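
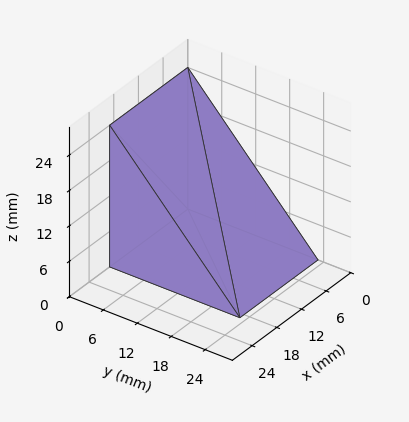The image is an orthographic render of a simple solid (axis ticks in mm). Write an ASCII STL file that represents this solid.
Reading the render: the shape is a wedge (ramp): 19 × 23 mm base, rising to 24 mm along the y=0 edge and sloping linearly to z=0 at y=23 (dimensions read to the nearest mm from the axis ticks). For the STL, each face is triangulated and given an outward normal.

solid part
  facet normal 0.0000 0.0000 -1.0000
    outer loop
      vertex 19.0 23.0 0.0
      vertex 19.0 0.0 0.0
      vertex 0.0 0.0 0.0
    endloop
  endfacet
  facet normal 0.0000 0.0000 -1.0000
    outer loop
      vertex 0.0 23.0 0.0
      vertex 19.0 23.0 0.0
      vertex 0.0 0.0 0.0
    endloop
  endfacet
  facet normal 0.0000 -1.0000 0.0000
    outer loop
      vertex 0.0 0.0 0.0
      vertex 19.0 0.0 0.0
      vertex 19.0 0.0 24.0
    endloop
  endfacet
  facet normal 0.0000 -1.0000 0.0000
    outer loop
      vertex 0.0 0.0 0.0
      vertex 19.0 0.0 24.0
      vertex 0.0 0.0 24.0
    endloop
  endfacet
  facet normal 0.0000 0.7220 0.6919
    outer loop
      vertex 0.0 0.0 24.0
      vertex 19.0 0.0 24.0
      vertex 19.0 23.0 0.0
    endloop
  endfacet
  facet normal 0.0000 0.7220 0.6919
    outer loop
      vertex 0.0 0.0 24.0
      vertex 19.0 23.0 0.0
      vertex 0.0 23.0 0.0
    endloop
  endfacet
  facet normal -1.0000 0.0000 0.0000
    outer loop
      vertex 0.0 0.0 24.0
      vertex 0.0 23.0 0.0
      vertex 0.0 0.0 0.0
    endloop
  endfacet
  facet normal 1.0000 0.0000 0.0000
    outer loop
      vertex 19.0 0.0 0.0
      vertex 19.0 23.0 0.0
      vertex 19.0 0.0 24.0
    endloop
  endfacet
endsolid part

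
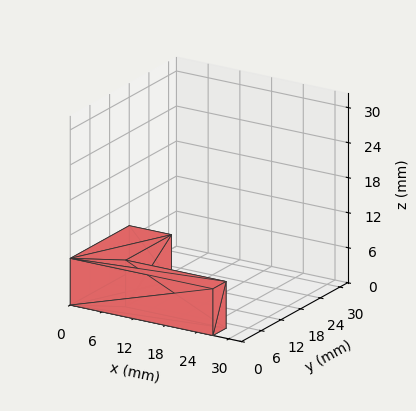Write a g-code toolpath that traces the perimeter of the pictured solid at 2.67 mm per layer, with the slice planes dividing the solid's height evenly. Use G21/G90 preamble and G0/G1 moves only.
Reading the render: the shape is an L-shaped prism: outer 27 × 18 mm, arm thicknesses ≈ 4 mm (horizontal) and 8 mm (vertical), extruded 8 mm in z (dimensions read to the nearest mm from the axis ticks). For the g-code, the solid's height is divided into equal slices at the stated Δz and each level perimeter traced with G1 moves after a G0 lift.

; perimeter-only toolpath
G21 ; units = mm
G90 ; absolute positioning
G28 ; home
; layer 1
G0 Z2.67
G0 X0.00 Y0.00
G1 X27.00 Y0.00
G1 X27.00 Y4.00
G1 X8.00 Y4.00
G1 X8.00 Y18.00
G1 X0.00 Y18.00
G1 X0.00 Y0.00
; layer 2
G0 Z5.33
G0 X0.00 Y0.00
G1 X27.00 Y0.00
G1 X27.00 Y4.00
G1 X8.00 Y4.00
G1 X8.00 Y18.00
G1 X0.00 Y18.00
G1 X0.00 Y0.00
; layer 3
G0 Z8.00
G0 X0.00 Y0.00
G1 X27.00 Y0.00
G1 X27.00 Y4.00
G1 X8.00 Y4.00
G1 X8.00 Y18.00
G1 X0.00 Y18.00
G1 X0.00 Y0.00
M2 ; end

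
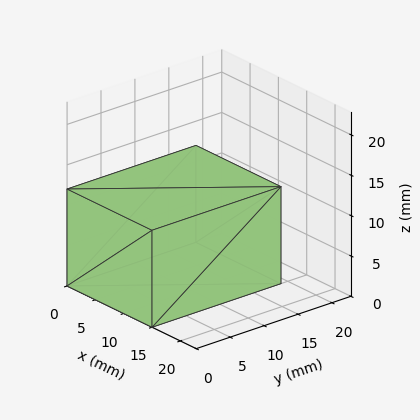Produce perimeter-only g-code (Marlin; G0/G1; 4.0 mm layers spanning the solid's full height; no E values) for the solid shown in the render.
Reading the render: the shape is a rectangular box, roughly 15 × 19 mm footprint and 12 mm tall (dimensions read to the nearest mm from the axis ticks). For the g-code, the solid's height is divided into equal slices at the stated Δz and each level perimeter traced with G1 moves after a G0 lift.

; perimeter-only toolpath
G21 ; units = mm
G90 ; absolute positioning
G28 ; home
; layer 1
G0 Z4.0
G0 X0.0 Y0.0
G1 X15.0 Y0.0
G1 X15.0 Y19.0
G1 X0.0 Y19.0
G1 X0.0 Y0.0
; layer 2
G0 Z8.0
G0 X0.0 Y0.0
G1 X15.0 Y0.0
G1 X15.0 Y19.0
G1 X0.0 Y19.0
G1 X0.0 Y0.0
; layer 3
G0 Z12.0
G0 X0.0 Y0.0
G1 X15.0 Y0.0
G1 X15.0 Y19.0
G1 X0.0 Y19.0
G1 X0.0 Y0.0
M2 ; end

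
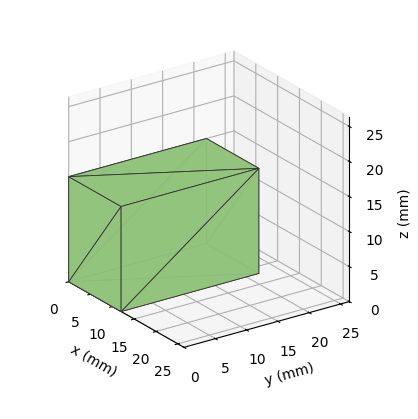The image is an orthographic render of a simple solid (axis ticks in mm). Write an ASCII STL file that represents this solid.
Reading the render: the shape is a rectangular box, roughly 12 × 22 mm footprint and 15 mm tall (dimensions read to the nearest mm from the axis ticks). For the STL, each face is triangulated and given an outward normal.

solid part
  facet normal 0.0000 0.0000 -1.0000
    outer loop
      vertex 12.00 22.00 0.00
      vertex 12.00 0.00 0.00
      vertex 0.00 0.00 0.00
    endloop
  endfacet
  facet normal 0.0000 0.0000 -1.0000
    outer loop
      vertex 0.00 22.00 0.00
      vertex 12.00 22.00 0.00
      vertex 0.00 0.00 0.00
    endloop
  endfacet
  facet normal 0.0000 0.0000 1.0000
    outer loop
      vertex 0.00 0.00 15.00
      vertex 12.00 0.00 15.00
      vertex 12.00 22.00 15.00
    endloop
  endfacet
  facet normal 0.0000 0.0000 1.0000
    outer loop
      vertex 0.00 0.00 15.00
      vertex 12.00 22.00 15.00
      vertex 0.00 22.00 15.00
    endloop
  endfacet
  facet normal 0.0000 -1.0000 0.0000
    outer loop
      vertex 0.00 0.00 0.00
      vertex 12.00 0.00 0.00
      vertex 12.00 0.00 15.00
    endloop
  endfacet
  facet normal 0.0000 -1.0000 0.0000
    outer loop
      vertex 0.00 0.00 0.00
      vertex 12.00 0.00 15.00
      vertex 0.00 0.00 15.00
    endloop
  endfacet
  facet normal 0.0000 1.0000 0.0000
    outer loop
      vertex 12.00 22.00 15.00
      vertex 12.00 22.00 0.00
      vertex 0.00 22.00 0.00
    endloop
  endfacet
  facet normal 0.0000 1.0000 0.0000
    outer loop
      vertex 0.00 22.00 15.00
      vertex 12.00 22.00 15.00
      vertex 0.00 22.00 0.00
    endloop
  endfacet
  facet normal -1.0000 0.0000 0.0000
    outer loop
      vertex 0.00 22.00 15.00
      vertex 0.00 22.00 0.00
      vertex 0.00 0.00 0.00
    endloop
  endfacet
  facet normal -1.0000 0.0000 0.0000
    outer loop
      vertex 0.00 0.00 15.00
      vertex 0.00 22.00 15.00
      vertex 0.00 0.00 0.00
    endloop
  endfacet
  facet normal 1.0000 0.0000 0.0000
    outer loop
      vertex 12.00 0.00 0.00
      vertex 12.00 22.00 0.00
      vertex 12.00 22.00 15.00
    endloop
  endfacet
  facet normal 1.0000 0.0000 0.0000
    outer loop
      vertex 12.00 0.00 0.00
      vertex 12.00 22.00 15.00
      vertex 12.00 0.00 15.00
    endloop
  endfacet
endsolid part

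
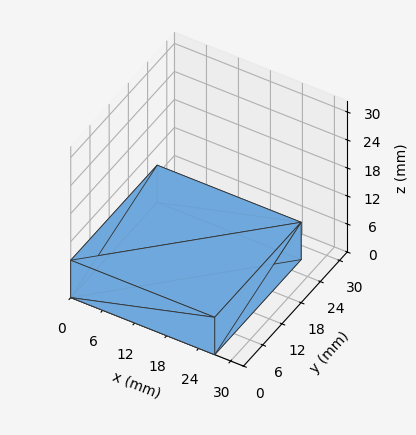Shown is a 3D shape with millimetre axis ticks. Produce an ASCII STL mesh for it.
Reading the render: the shape is a rectangular box, roughly 27 × 27 mm footprint and 8 mm tall (dimensions read to the nearest mm from the axis ticks). For the STL, each face is triangulated and given an outward normal.

solid part
  facet normal 0.0000 0.0000 -1.0000
    outer loop
      vertex 27.0 27.0 0.0
      vertex 27.0 0.0 0.0
      vertex 0.0 0.0 0.0
    endloop
  endfacet
  facet normal 0.0000 0.0000 -1.0000
    outer loop
      vertex 0.0 27.0 0.0
      vertex 27.0 27.0 0.0
      vertex 0.0 0.0 0.0
    endloop
  endfacet
  facet normal 0.0000 0.0000 1.0000
    outer loop
      vertex 0.0 0.0 8.0
      vertex 27.0 0.0 8.0
      vertex 27.0 27.0 8.0
    endloop
  endfacet
  facet normal 0.0000 0.0000 1.0000
    outer loop
      vertex 0.0 0.0 8.0
      vertex 27.0 27.0 8.0
      vertex 0.0 27.0 8.0
    endloop
  endfacet
  facet normal 0.0000 -1.0000 0.0000
    outer loop
      vertex 0.0 0.0 0.0
      vertex 27.0 0.0 0.0
      vertex 27.0 0.0 8.0
    endloop
  endfacet
  facet normal 0.0000 -1.0000 0.0000
    outer loop
      vertex 0.0 0.0 0.0
      vertex 27.0 0.0 8.0
      vertex 0.0 0.0 8.0
    endloop
  endfacet
  facet normal 0.0000 1.0000 0.0000
    outer loop
      vertex 27.0 27.0 8.0
      vertex 27.0 27.0 0.0
      vertex 0.0 27.0 0.0
    endloop
  endfacet
  facet normal 0.0000 1.0000 0.0000
    outer loop
      vertex 0.0 27.0 8.0
      vertex 27.0 27.0 8.0
      vertex 0.0 27.0 0.0
    endloop
  endfacet
  facet normal -1.0000 0.0000 0.0000
    outer loop
      vertex 0.0 27.0 8.0
      vertex 0.0 27.0 0.0
      vertex 0.0 0.0 0.0
    endloop
  endfacet
  facet normal -1.0000 0.0000 0.0000
    outer loop
      vertex 0.0 0.0 8.0
      vertex 0.0 27.0 8.0
      vertex 0.0 0.0 0.0
    endloop
  endfacet
  facet normal 1.0000 0.0000 0.0000
    outer loop
      vertex 27.0 0.0 0.0
      vertex 27.0 27.0 0.0
      vertex 27.0 27.0 8.0
    endloop
  endfacet
  facet normal 1.0000 0.0000 0.0000
    outer loop
      vertex 27.0 0.0 0.0
      vertex 27.0 27.0 8.0
      vertex 27.0 0.0 8.0
    endloop
  endfacet
endsolid part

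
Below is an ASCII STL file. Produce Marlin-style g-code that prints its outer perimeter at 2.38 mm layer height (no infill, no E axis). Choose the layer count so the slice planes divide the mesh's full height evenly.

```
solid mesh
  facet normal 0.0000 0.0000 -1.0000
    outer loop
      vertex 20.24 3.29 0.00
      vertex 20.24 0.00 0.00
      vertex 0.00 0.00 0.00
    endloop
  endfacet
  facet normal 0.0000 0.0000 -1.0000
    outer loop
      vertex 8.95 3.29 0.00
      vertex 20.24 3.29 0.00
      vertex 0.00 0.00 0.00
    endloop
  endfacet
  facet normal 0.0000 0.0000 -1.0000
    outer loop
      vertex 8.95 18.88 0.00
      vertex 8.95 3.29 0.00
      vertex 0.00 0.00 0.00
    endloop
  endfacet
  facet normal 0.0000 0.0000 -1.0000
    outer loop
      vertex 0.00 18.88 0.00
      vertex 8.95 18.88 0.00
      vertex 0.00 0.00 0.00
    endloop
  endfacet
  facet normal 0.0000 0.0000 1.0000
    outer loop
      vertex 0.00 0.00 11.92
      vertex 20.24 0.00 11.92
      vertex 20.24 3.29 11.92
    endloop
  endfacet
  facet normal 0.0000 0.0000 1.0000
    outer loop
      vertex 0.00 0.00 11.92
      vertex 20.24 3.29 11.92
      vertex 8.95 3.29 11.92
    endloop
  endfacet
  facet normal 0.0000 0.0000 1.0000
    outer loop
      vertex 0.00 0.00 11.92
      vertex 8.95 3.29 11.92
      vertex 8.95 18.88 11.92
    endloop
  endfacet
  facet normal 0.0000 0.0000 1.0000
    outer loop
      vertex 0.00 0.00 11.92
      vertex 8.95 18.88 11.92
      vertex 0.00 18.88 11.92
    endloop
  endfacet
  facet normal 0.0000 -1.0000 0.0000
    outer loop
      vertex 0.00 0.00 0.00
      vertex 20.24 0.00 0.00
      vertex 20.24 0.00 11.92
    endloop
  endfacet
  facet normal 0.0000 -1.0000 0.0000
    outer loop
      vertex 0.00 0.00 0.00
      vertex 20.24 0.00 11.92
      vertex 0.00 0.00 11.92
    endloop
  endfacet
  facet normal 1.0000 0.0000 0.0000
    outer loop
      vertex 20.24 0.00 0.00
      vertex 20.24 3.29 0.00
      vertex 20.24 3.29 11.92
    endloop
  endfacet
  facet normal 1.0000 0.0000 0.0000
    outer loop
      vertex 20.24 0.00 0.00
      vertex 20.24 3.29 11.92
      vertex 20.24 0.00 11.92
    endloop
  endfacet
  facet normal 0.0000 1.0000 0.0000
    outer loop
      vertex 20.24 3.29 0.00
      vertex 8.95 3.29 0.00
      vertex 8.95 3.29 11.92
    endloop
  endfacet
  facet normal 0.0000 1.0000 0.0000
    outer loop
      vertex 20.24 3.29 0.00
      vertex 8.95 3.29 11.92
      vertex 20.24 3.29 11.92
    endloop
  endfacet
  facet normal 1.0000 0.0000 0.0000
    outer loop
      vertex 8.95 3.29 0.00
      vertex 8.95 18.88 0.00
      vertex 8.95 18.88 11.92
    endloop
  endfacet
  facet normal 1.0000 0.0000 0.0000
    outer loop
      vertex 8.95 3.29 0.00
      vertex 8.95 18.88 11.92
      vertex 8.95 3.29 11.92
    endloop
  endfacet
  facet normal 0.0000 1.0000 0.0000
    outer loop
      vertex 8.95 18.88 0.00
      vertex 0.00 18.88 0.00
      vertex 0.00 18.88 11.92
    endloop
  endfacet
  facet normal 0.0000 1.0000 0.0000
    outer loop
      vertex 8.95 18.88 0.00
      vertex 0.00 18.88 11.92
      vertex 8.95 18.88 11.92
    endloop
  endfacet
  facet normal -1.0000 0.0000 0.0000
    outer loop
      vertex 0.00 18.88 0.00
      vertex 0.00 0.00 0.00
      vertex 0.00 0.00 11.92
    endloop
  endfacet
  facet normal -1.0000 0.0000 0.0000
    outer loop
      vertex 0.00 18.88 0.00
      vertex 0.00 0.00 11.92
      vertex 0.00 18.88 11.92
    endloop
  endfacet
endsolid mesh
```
; perimeter-only toolpath
G21 ; units = mm
G90 ; absolute positioning
G28 ; home
; layer 1
G0 Z2.38
G0 X0.00 Y0.00
G1 X20.24 Y0.00
G1 X20.24 Y3.29
G1 X8.95 Y3.29
G1 X8.95 Y18.88
G1 X0.00 Y18.88
G1 X0.00 Y0.00
; layer 2
G0 Z4.77
G0 X0.00 Y0.00
G1 X20.24 Y0.00
G1 X20.24 Y3.29
G1 X8.95 Y3.29
G1 X8.95 Y18.88
G1 X0.00 Y18.88
G1 X0.00 Y0.00
; layer 3
G0 Z7.15
G0 X0.00 Y0.00
G1 X20.24 Y0.00
G1 X20.24 Y3.29
G1 X8.95 Y3.29
G1 X8.95 Y18.88
G1 X0.00 Y18.88
G1 X0.00 Y0.00
; layer 4
G0 Z9.54
G0 X0.00 Y0.00
G1 X20.24 Y0.00
G1 X20.24 Y3.29
G1 X8.95 Y3.29
G1 X8.95 Y18.88
G1 X0.00 Y18.88
G1 X0.00 Y0.00
; layer 5
G0 Z11.92
G0 X0.00 Y0.00
G1 X20.24 Y0.00
G1 X20.24 Y3.29
G1 X8.95 Y3.29
G1 X8.95 Y18.88
G1 X0.00 Y18.88
G1 X0.00 Y0.00
M2 ; end

The solid is an L-shaped prism: outer 20.2 × 18.9 mm, arm thicknesses ≈ 3.29 mm (horizontal) and 8.95 mm (vertical), extruded 11.9 mm in z. Slicing at Δz = 2.38 mm — 5 equal slices spanning the solid's height, so layer i sits at z = i·h/5 — gives 5 non-empty perimeters. Each is a 6-segment closed polygon; G0 lifts to the layer z and rapids to the start vertex, then G1 traces the edges.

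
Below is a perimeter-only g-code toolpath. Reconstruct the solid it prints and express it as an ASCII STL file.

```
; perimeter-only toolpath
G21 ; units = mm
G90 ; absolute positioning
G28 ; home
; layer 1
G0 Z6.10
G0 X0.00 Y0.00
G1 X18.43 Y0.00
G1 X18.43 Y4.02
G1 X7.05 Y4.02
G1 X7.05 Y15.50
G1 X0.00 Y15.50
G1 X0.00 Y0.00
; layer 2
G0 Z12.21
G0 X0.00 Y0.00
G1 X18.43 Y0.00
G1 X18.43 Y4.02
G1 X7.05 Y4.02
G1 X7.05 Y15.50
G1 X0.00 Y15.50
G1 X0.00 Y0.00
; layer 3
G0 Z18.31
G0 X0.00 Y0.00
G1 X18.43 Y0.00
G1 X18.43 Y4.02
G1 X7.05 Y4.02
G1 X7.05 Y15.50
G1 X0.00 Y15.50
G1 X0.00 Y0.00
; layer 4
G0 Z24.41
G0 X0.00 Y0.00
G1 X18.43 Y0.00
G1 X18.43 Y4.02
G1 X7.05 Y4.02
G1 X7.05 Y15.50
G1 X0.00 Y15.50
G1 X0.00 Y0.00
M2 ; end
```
solid part
  facet normal 0.0000 0.0000 -1.0000
    outer loop
      vertex 18.43 4.02 0.00
      vertex 18.43 0.00 0.00
      vertex 0.00 0.00 0.00
    endloop
  endfacet
  facet normal 0.0000 0.0000 -1.0000
    outer loop
      vertex 7.05 4.02 0.00
      vertex 18.43 4.02 0.00
      vertex 0.00 0.00 0.00
    endloop
  endfacet
  facet normal 0.0000 0.0000 -1.0000
    outer loop
      vertex 7.05 15.50 0.00
      vertex 7.05 4.02 0.00
      vertex 0.00 0.00 0.00
    endloop
  endfacet
  facet normal 0.0000 0.0000 -1.0000
    outer loop
      vertex 0.00 15.50 0.00
      vertex 7.05 15.50 0.00
      vertex 0.00 0.00 0.00
    endloop
  endfacet
  facet normal 0.0000 0.0000 1.0000
    outer loop
      vertex 0.00 0.00 24.41
      vertex 18.43 0.00 24.41
      vertex 18.43 4.02 24.41
    endloop
  endfacet
  facet normal 0.0000 0.0000 1.0000
    outer loop
      vertex 0.00 0.00 24.41
      vertex 18.43 4.02 24.41
      vertex 7.05 4.02 24.41
    endloop
  endfacet
  facet normal 0.0000 0.0000 1.0000
    outer loop
      vertex 0.00 0.00 24.41
      vertex 7.05 4.02 24.41
      vertex 7.05 15.50 24.41
    endloop
  endfacet
  facet normal 0.0000 0.0000 1.0000
    outer loop
      vertex 0.00 0.00 24.41
      vertex 7.05 15.50 24.41
      vertex 0.00 15.50 24.41
    endloop
  endfacet
  facet normal 0.0000 -1.0000 0.0000
    outer loop
      vertex 0.00 0.00 0.00
      vertex 18.43 0.00 0.00
      vertex 18.43 0.00 24.41
    endloop
  endfacet
  facet normal 0.0000 -1.0000 0.0000
    outer loop
      vertex 0.00 0.00 0.00
      vertex 18.43 0.00 24.41
      vertex 0.00 0.00 24.41
    endloop
  endfacet
  facet normal 1.0000 0.0000 0.0000
    outer loop
      vertex 18.43 0.00 0.00
      vertex 18.43 4.02 0.00
      vertex 18.43 4.02 24.41
    endloop
  endfacet
  facet normal 1.0000 0.0000 0.0000
    outer loop
      vertex 18.43 0.00 0.00
      vertex 18.43 4.02 24.41
      vertex 18.43 0.00 24.41
    endloop
  endfacet
  facet normal 0.0000 1.0000 0.0000
    outer loop
      vertex 18.43 4.02 0.00
      vertex 7.05 4.02 0.00
      vertex 7.05 4.02 24.41
    endloop
  endfacet
  facet normal 0.0000 1.0000 0.0000
    outer loop
      vertex 18.43 4.02 0.00
      vertex 7.05 4.02 24.41
      vertex 18.43 4.02 24.41
    endloop
  endfacet
  facet normal 1.0000 0.0000 0.0000
    outer loop
      vertex 7.05 4.02 0.00
      vertex 7.05 15.50 0.00
      vertex 7.05 15.50 24.41
    endloop
  endfacet
  facet normal 1.0000 0.0000 0.0000
    outer loop
      vertex 7.05 4.02 0.00
      vertex 7.05 15.50 24.41
      vertex 7.05 4.02 24.41
    endloop
  endfacet
  facet normal 0.0000 1.0000 0.0000
    outer loop
      vertex 7.05 15.50 0.00
      vertex 0.00 15.50 0.00
      vertex 0.00 15.50 24.41
    endloop
  endfacet
  facet normal 0.0000 1.0000 0.0000
    outer loop
      vertex 7.05 15.50 0.00
      vertex 0.00 15.50 24.41
      vertex 7.05 15.50 24.41
    endloop
  endfacet
  facet normal -1.0000 0.0000 0.0000
    outer loop
      vertex 0.00 15.50 0.00
      vertex 0.00 0.00 0.00
      vertex 0.00 0.00 24.41
    endloop
  endfacet
  facet normal -1.0000 0.0000 0.0000
    outer loop
      vertex 0.00 15.50 0.00
      vertex 0.00 0.00 24.41
      vertex 0.00 15.50 24.41
    endloop
  endfacet
endsolid part

The G0 Z moves step by Δz≈6.10 mm. Every layer's G1 loop is the same polygon, so the solid is a straight extrusion of it from z=0 to z≈24.4. Closing with flat bottom and top caps and triangulating gives 20 facets — an L-shaped prism: outer 18.4 × 15.5 mm, arm thicknesses ≈ 4.02 mm (horizontal) and 7.05 mm (vertical), extruded 24.4 mm in z.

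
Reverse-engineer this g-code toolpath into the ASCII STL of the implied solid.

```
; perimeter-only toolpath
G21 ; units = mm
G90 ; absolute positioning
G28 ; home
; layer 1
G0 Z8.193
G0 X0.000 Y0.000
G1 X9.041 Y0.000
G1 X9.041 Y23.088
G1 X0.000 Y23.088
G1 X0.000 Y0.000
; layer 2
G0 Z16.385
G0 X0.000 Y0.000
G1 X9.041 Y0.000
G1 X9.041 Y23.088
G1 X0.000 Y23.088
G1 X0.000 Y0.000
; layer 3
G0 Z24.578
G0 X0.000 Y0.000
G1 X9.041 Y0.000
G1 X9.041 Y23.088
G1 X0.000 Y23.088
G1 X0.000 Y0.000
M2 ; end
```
solid part
  facet normal 0.0000 0.0000 -1.0000
    outer loop
      vertex 9.041 23.088 0.000
      vertex 9.041 0.000 0.000
      vertex 0.000 0.000 0.000
    endloop
  endfacet
  facet normal 0.0000 0.0000 -1.0000
    outer loop
      vertex 0.000 23.088 0.000
      vertex 9.041 23.088 0.000
      vertex 0.000 0.000 0.000
    endloop
  endfacet
  facet normal 0.0000 0.0000 1.0000
    outer loop
      vertex 0.000 0.000 24.578
      vertex 9.041 0.000 24.578
      vertex 9.041 23.088 24.578
    endloop
  endfacet
  facet normal 0.0000 0.0000 1.0000
    outer loop
      vertex 0.000 0.000 24.578
      vertex 9.041 23.088 24.578
      vertex 0.000 23.088 24.578
    endloop
  endfacet
  facet normal 0.0000 -1.0000 0.0000
    outer loop
      vertex 0.000 0.000 0.000
      vertex 9.041 0.000 0.000
      vertex 9.041 0.000 24.578
    endloop
  endfacet
  facet normal 0.0000 -1.0000 0.0000
    outer loop
      vertex 0.000 0.000 0.000
      vertex 9.041 0.000 24.578
      vertex 0.000 0.000 24.578
    endloop
  endfacet
  facet normal 0.0000 1.0000 0.0000
    outer loop
      vertex 9.041 23.088 24.578
      vertex 9.041 23.088 0.000
      vertex 0.000 23.088 0.000
    endloop
  endfacet
  facet normal 0.0000 1.0000 0.0000
    outer loop
      vertex 0.000 23.088 24.578
      vertex 9.041 23.088 24.578
      vertex 0.000 23.088 0.000
    endloop
  endfacet
  facet normal -1.0000 0.0000 0.0000
    outer loop
      vertex 0.000 23.088 24.578
      vertex 0.000 23.088 0.000
      vertex 0.000 0.000 0.000
    endloop
  endfacet
  facet normal -1.0000 0.0000 0.0000
    outer loop
      vertex 0.000 0.000 24.578
      vertex 0.000 23.088 24.578
      vertex 0.000 0.000 0.000
    endloop
  endfacet
  facet normal 1.0000 0.0000 0.0000
    outer loop
      vertex 9.041 0.000 0.000
      vertex 9.041 23.088 0.000
      vertex 9.041 23.088 24.578
    endloop
  endfacet
  facet normal 1.0000 0.0000 0.0000
    outer loop
      vertex 9.041 0.000 0.000
      vertex 9.041 23.088 24.578
      vertex 9.041 0.000 24.578
    endloop
  endfacet
endsolid part

The G0 Z moves step by Δz≈8.193 mm. Every layer's G1 loop is the same polygon, so the solid is a straight extrusion of it from z=0 to z≈24.6. Closing with flat bottom and top caps and triangulating gives 12 facets — a rectangular box, roughly 9.04 × 23.1 mm footprint and 24.6 mm tall.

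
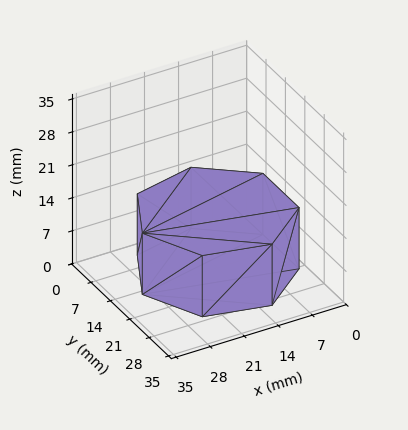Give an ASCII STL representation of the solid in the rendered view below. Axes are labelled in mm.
Reading the render: the shape is a regular 7-sided prism (a cylinder approximated with 7 flat sides), circumscribed radius ≈ 15 mm, height ≈ 13 mm (dimensions read to the nearest mm from the axis ticks). For the STL, each face is triangulated and given an outward normal.

solid part
  facet normal 0.0000 0.0000 -1.0000
    outer loop
      vertex 11.662 29.624 0.000
      vertex 24.352 26.727 0.000
      vertex 30.000 15.000 0.000
    endloop
  endfacet
  facet normal 0.0000 0.0000 -1.0000
    outer loop
      vertex 1.485 21.508 0.000
      vertex 11.662 29.624 0.000
      vertex 30.000 15.000 0.000
    endloop
  endfacet
  facet normal 0.0000 0.0000 -1.0000
    outer loop
      vertex 1.485 8.492 0.000
      vertex 1.485 21.508 0.000
      vertex 30.000 15.000 0.000
    endloop
  endfacet
  facet normal 0.0000 0.0000 -1.0000
    outer loop
      vertex 11.662 0.376 0.000
      vertex 1.485 8.492 0.000
      vertex 30.000 15.000 0.000
    endloop
  endfacet
  facet normal 0.0000 0.0000 -1.0000
    outer loop
      vertex 24.352 3.273 0.000
      vertex 11.662 0.376 0.000
      vertex 30.000 15.000 0.000
    endloop
  endfacet
  facet normal 0.0000 0.0000 1.0000
    outer loop
      vertex 30.000 15.000 13.000
      vertex 24.352 26.727 13.000
      vertex 11.662 29.624 13.000
    endloop
  endfacet
  facet normal 0.0000 0.0000 1.0000
    outer loop
      vertex 30.000 15.000 13.000
      vertex 11.662 29.624 13.000
      vertex 1.485 21.508 13.000
    endloop
  endfacet
  facet normal 0.0000 0.0000 1.0000
    outer loop
      vertex 30.000 15.000 13.000
      vertex 1.485 21.508 13.000
      vertex 1.485 8.492 13.000
    endloop
  endfacet
  facet normal 0.0000 0.0000 1.0000
    outer loop
      vertex 30.000 15.000 13.000
      vertex 1.485 8.492 13.000
      vertex 11.662 0.376 13.000
    endloop
  endfacet
  facet normal 0.0000 0.0000 1.0000
    outer loop
      vertex 30.000 15.000 13.000
      vertex 11.662 0.376 13.000
      vertex 24.352 3.273 13.000
    endloop
  endfacet
  facet normal 0.9010 0.4339 0.0000
    outer loop
      vertex 30.000 15.000 0.000
      vertex 24.352 26.727 0.000
      vertex 24.352 26.727 13.000
    endloop
  endfacet
  facet normal 0.9010 0.4339 0.0000
    outer loop
      vertex 30.000 15.000 0.000
      vertex 24.352 26.727 13.000
      vertex 30.000 15.000 13.000
    endloop
  endfacet
  facet normal 0.2226 0.9749 0.0000
    outer loop
      vertex 24.352 26.727 0.000
      vertex 11.662 29.624 0.000
      vertex 11.662 29.624 13.000
    endloop
  endfacet
  facet normal 0.2226 0.9749 0.0000
    outer loop
      vertex 24.352 26.727 0.000
      vertex 11.662 29.624 13.000
      vertex 24.352 26.727 13.000
    endloop
  endfacet
  facet normal -0.6235 0.7818 0.0000
    outer loop
      vertex 11.662 29.624 0.000
      vertex 1.485 21.508 0.000
      vertex 1.485 21.508 13.000
    endloop
  endfacet
  facet normal -0.6235 0.7818 0.0000
    outer loop
      vertex 11.662 29.624 0.000
      vertex 1.485 21.508 13.000
      vertex 11.662 29.624 13.000
    endloop
  endfacet
  facet normal -1.0000 0.0000 0.0000
    outer loop
      vertex 1.485 21.508 0.000
      vertex 1.485 8.492 0.000
      vertex 1.485 8.492 13.000
    endloop
  endfacet
  facet normal -1.0000 0.0000 0.0000
    outer loop
      vertex 1.485 21.508 0.000
      vertex 1.485 8.492 13.000
      vertex 1.485 21.508 13.000
    endloop
  endfacet
  facet normal -0.6235 -0.7818 0.0000
    outer loop
      vertex 1.485 8.492 0.000
      vertex 11.662 0.376 0.000
      vertex 11.662 0.376 13.000
    endloop
  endfacet
  facet normal -0.6235 -0.7818 0.0000
    outer loop
      vertex 1.485 8.492 0.000
      vertex 11.662 0.376 13.000
      vertex 1.485 8.492 13.000
    endloop
  endfacet
  facet normal 0.2226 -0.9749 0.0000
    outer loop
      vertex 11.662 0.376 0.000
      vertex 24.352 3.273 0.000
      vertex 24.352 3.273 13.000
    endloop
  endfacet
  facet normal 0.2226 -0.9749 0.0000
    outer loop
      vertex 11.662 0.376 0.000
      vertex 24.352 3.273 13.000
      vertex 11.662 0.376 13.000
    endloop
  endfacet
  facet normal 0.9010 -0.4339 0.0000
    outer loop
      vertex 24.352 3.273 0.000
      vertex 30.000 15.000 0.000
      vertex 30.000 15.000 13.000
    endloop
  endfacet
  facet normal 0.9010 -0.4339 0.0000
    outer loop
      vertex 24.352 3.273 0.000
      vertex 30.000 15.000 13.000
      vertex 24.352 3.273 13.000
    endloop
  endfacet
endsolid part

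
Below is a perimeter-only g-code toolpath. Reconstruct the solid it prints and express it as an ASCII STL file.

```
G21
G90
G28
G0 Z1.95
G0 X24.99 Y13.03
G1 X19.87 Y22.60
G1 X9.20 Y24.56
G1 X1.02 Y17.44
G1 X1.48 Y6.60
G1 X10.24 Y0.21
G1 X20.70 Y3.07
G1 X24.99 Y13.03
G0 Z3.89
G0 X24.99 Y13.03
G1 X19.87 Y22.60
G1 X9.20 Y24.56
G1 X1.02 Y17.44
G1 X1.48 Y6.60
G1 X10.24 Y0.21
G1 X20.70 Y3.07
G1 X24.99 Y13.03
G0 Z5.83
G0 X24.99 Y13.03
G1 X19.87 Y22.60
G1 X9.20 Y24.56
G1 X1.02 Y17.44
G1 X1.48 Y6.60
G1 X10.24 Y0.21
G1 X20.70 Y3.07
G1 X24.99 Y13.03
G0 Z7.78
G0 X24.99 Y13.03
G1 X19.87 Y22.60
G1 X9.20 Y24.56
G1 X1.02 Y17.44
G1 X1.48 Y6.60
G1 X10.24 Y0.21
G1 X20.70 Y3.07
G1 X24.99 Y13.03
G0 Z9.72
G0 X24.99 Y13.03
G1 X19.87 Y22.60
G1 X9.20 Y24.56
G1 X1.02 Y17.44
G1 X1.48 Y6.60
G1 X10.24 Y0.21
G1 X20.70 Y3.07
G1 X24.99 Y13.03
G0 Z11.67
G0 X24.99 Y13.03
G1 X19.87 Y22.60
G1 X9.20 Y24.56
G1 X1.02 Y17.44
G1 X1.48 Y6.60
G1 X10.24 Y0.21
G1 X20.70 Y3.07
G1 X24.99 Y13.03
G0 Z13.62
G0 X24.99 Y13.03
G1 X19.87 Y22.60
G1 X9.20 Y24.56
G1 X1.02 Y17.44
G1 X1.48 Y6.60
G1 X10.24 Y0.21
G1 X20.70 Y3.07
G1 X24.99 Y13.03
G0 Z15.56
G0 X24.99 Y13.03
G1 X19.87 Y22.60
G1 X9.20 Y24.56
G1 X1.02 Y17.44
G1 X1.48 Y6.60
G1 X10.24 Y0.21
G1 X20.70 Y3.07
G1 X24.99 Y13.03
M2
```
solid part
  facet normal 0.0000 0.0000 -1.0000
    outer loop
      vertex 9.20 24.56 0.00
      vertex 19.87 22.60 0.00
      vertex 24.99 13.03 0.00
    endloop
  endfacet
  facet normal 0.0000 0.0000 -1.0000
    outer loop
      vertex 1.02 17.44 0.00
      vertex 9.20 24.56 0.00
      vertex 24.99 13.03 0.00
    endloop
  endfacet
  facet normal 0.0000 0.0000 -1.0000
    outer loop
      vertex 1.48 6.60 0.00
      vertex 1.02 17.44 0.00
      vertex 24.99 13.03 0.00
    endloop
  endfacet
  facet normal 0.0000 0.0000 -1.0000
    outer loop
      vertex 10.24 0.21 0.00
      vertex 1.48 6.60 0.00
      vertex 24.99 13.03 0.00
    endloop
  endfacet
  facet normal 0.0000 0.0000 -1.0000
    outer loop
      vertex 20.70 3.07 0.00
      vertex 10.24 0.21 0.00
      vertex 24.99 13.03 0.00
    endloop
  endfacet
  facet normal 0.0000 0.0000 1.0000
    outer loop
      vertex 24.99 13.03 15.56
      vertex 19.87 22.60 15.56
      vertex 9.20 24.56 15.56
    endloop
  endfacet
  facet normal 0.0000 0.0000 1.0000
    outer loop
      vertex 24.99 13.03 15.56
      vertex 9.20 24.56 15.56
      vertex 1.02 17.44 15.56
    endloop
  endfacet
  facet normal 0.0000 0.0000 1.0000
    outer loop
      vertex 24.99 13.03 15.56
      vertex 1.02 17.44 15.56
      vertex 1.48 6.60 15.56
    endloop
  endfacet
  facet normal 0.0000 0.0000 1.0000
    outer loop
      vertex 24.99 13.03 15.56
      vertex 1.48 6.60 15.56
      vertex 10.24 0.21 15.56
    endloop
  endfacet
  facet normal 0.0000 0.0000 1.0000
    outer loop
      vertex 24.99 13.03 15.56
      vertex 10.24 0.21 15.56
      vertex 20.70 3.07 15.56
    endloop
  endfacet
  facet normal 0.8817 0.4717 0.0000
    outer loop
      vertex 24.99 13.03 0.00
      vertex 19.87 22.60 0.00
      vertex 19.87 22.60 15.56
    endloop
  endfacet
  facet normal 0.8817 0.4717 0.0000
    outer loop
      vertex 24.99 13.03 0.00
      vertex 19.87 22.60 15.56
      vertex 24.99 13.03 15.56
    endloop
  endfacet
  facet normal 0.1807 0.9835 0.0000
    outer loop
      vertex 19.87 22.60 0.00
      vertex 9.20 24.56 0.00
      vertex 9.20 24.56 15.56
    endloop
  endfacet
  facet normal 0.1807 0.9835 0.0000
    outer loop
      vertex 19.87 22.60 0.00
      vertex 9.20 24.56 15.56
      vertex 19.87 22.60 15.56
    endloop
  endfacet
  facet normal -0.6565 0.7543 0.0000
    outer loop
      vertex 9.20 24.56 0.00
      vertex 1.02 17.44 0.00
      vertex 1.02 17.44 15.56
    endloop
  endfacet
  facet normal -0.6565 0.7543 0.0000
    outer loop
      vertex 9.20 24.56 0.00
      vertex 1.02 17.44 15.56
      vertex 9.20 24.56 15.56
    endloop
  endfacet
  facet normal -0.9991 -0.0424 0.0000
    outer loop
      vertex 1.02 17.44 0.00
      vertex 1.48 6.60 0.00
      vertex 1.48 6.60 15.56
    endloop
  endfacet
  facet normal -0.9991 -0.0424 0.0000
    outer loop
      vertex 1.02 17.44 0.00
      vertex 1.48 6.60 15.56
      vertex 1.02 17.44 15.56
    endloop
  endfacet
  facet normal -0.5893 -0.8079 0.0000
    outer loop
      vertex 1.48 6.60 0.00
      vertex 10.24 0.21 0.00
      vertex 10.24 0.21 15.56
    endloop
  endfacet
  facet normal -0.5893 -0.8079 0.0000
    outer loop
      vertex 1.48 6.60 0.00
      vertex 10.24 0.21 15.56
      vertex 1.48 6.60 15.56
    endloop
  endfacet
  facet normal 0.2637 -0.9646 0.0000
    outer loop
      vertex 10.24 0.21 0.00
      vertex 20.70 3.07 0.00
      vertex 20.70 3.07 15.56
    endloop
  endfacet
  facet normal 0.2637 -0.9646 0.0000
    outer loop
      vertex 10.24 0.21 0.00
      vertex 20.70 3.07 15.56
      vertex 10.24 0.21 15.56
    endloop
  endfacet
  facet normal 0.9184 -0.3956 0.0000
    outer loop
      vertex 20.70 3.07 0.00
      vertex 24.99 13.03 0.00
      vertex 24.99 13.03 15.56
    endloop
  endfacet
  facet normal 0.9184 -0.3956 0.0000
    outer loop
      vertex 20.70 3.07 0.00
      vertex 24.99 13.03 15.56
      vertex 20.70 3.07 15.56
    endloop
  endfacet
endsolid part

The G0 Z moves step by Δz≈1.95 mm. Every layer's G1 loop is the same polygon, so the solid is a straight extrusion of it from z=0 to z≈15.6. Closing with flat bottom and top caps and triangulating gives 24 facets — a regular 7-sided prism (a cylinder approximated with 7 flat sides), circumscribed radius ≈ 12.5 mm, height ≈ 15.6 mm.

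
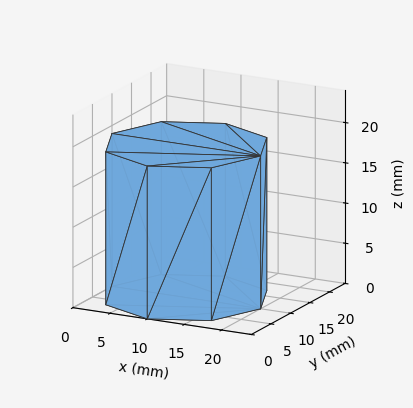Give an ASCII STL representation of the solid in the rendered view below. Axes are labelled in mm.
Reading the render: the shape is a regular 8-sided prism (a cylinder approximated with 8 flat sides), circumscribed radius ≈ 10 mm, height ≈ 19 mm (dimensions read to the nearest mm from the axis ticks). For the STL, each face is triangulated and given an outward normal.

solid part
  facet normal 0.0000 0.0000 -1.0000
    outer loop
      vertex 10.0 20.0 0.0
      vertex 17.1 17.1 0.0
      vertex 20.0 10.0 0.0
    endloop
  endfacet
  facet normal 0.0000 0.0000 -1.0000
    outer loop
      vertex 2.9 17.1 0.0
      vertex 10.0 20.0 0.0
      vertex 20.0 10.0 0.0
    endloop
  endfacet
  facet normal 0.0000 0.0000 -1.0000
    outer loop
      vertex 0.0 10.0 0.0
      vertex 2.9 17.1 0.0
      vertex 20.0 10.0 0.0
    endloop
  endfacet
  facet normal 0.0000 0.0000 -1.0000
    outer loop
      vertex 2.9 2.9 0.0
      vertex 0.0 10.0 0.0
      vertex 20.0 10.0 0.0
    endloop
  endfacet
  facet normal 0.0000 0.0000 -1.0000
    outer loop
      vertex 10.0 0.0 0.0
      vertex 2.9 2.9 0.0
      vertex 20.0 10.0 0.0
    endloop
  endfacet
  facet normal 0.0000 0.0000 -1.0000
    outer loop
      vertex 17.1 2.9 0.0
      vertex 10.0 0.0 0.0
      vertex 20.0 10.0 0.0
    endloop
  endfacet
  facet normal 0.0000 0.0000 1.0000
    outer loop
      vertex 20.0 10.0 19.0
      vertex 17.1 17.1 19.0
      vertex 10.0 20.0 19.0
    endloop
  endfacet
  facet normal 0.0000 0.0000 1.0000
    outer loop
      vertex 20.0 10.0 19.0
      vertex 10.0 20.0 19.0
      vertex 2.9 17.1 19.0
    endloop
  endfacet
  facet normal 0.0000 0.0000 1.0000
    outer loop
      vertex 20.0 10.0 19.0
      vertex 2.9 17.1 19.0
      vertex 0.0 10.0 19.0
    endloop
  endfacet
  facet normal 0.0000 0.0000 1.0000
    outer loop
      vertex 20.0 10.0 19.0
      vertex 0.0 10.0 19.0
      vertex 2.9 2.9 19.0
    endloop
  endfacet
  facet normal 0.0000 0.0000 1.0000
    outer loop
      vertex 20.0 10.0 19.0
      vertex 2.9 2.9 19.0
      vertex 10.0 0.0 19.0
    endloop
  endfacet
  facet normal 0.0000 0.0000 1.0000
    outer loop
      vertex 20.0 10.0 19.0
      vertex 10.0 0.0 19.0
      vertex 17.1 2.9 19.0
    endloop
  endfacet
  facet normal 0.9258 0.3781 0.0000
    outer loop
      vertex 20.0 10.0 0.0
      vertex 17.1 17.1 0.0
      vertex 17.1 17.1 19.0
    endloop
  endfacet
  facet normal 0.9258 0.3781 0.0000
    outer loop
      vertex 20.0 10.0 0.0
      vertex 17.1 17.1 19.0
      vertex 20.0 10.0 19.0
    endloop
  endfacet
  facet normal 0.3781 0.9258 0.0000
    outer loop
      vertex 17.1 17.1 0.0
      vertex 10.0 20.0 0.0
      vertex 10.0 20.0 19.0
    endloop
  endfacet
  facet normal 0.3781 0.9258 0.0000
    outer loop
      vertex 17.1 17.1 0.0
      vertex 10.0 20.0 19.0
      vertex 17.1 17.1 19.0
    endloop
  endfacet
  facet normal -0.3781 0.9258 0.0000
    outer loop
      vertex 10.0 20.0 0.0
      vertex 2.9 17.1 0.0
      vertex 2.9 17.1 19.0
    endloop
  endfacet
  facet normal -0.3781 0.9258 0.0000
    outer loop
      vertex 10.0 20.0 0.0
      vertex 2.9 17.1 19.0
      vertex 10.0 20.0 19.0
    endloop
  endfacet
  facet normal -0.9258 0.3781 0.0000
    outer loop
      vertex 2.9 17.1 0.0
      vertex 0.0 10.0 0.0
      vertex 0.0 10.0 19.0
    endloop
  endfacet
  facet normal -0.9258 0.3781 0.0000
    outer loop
      vertex 2.9 17.1 0.0
      vertex 0.0 10.0 19.0
      vertex 2.9 17.1 19.0
    endloop
  endfacet
  facet normal -0.9258 -0.3781 0.0000
    outer loop
      vertex 0.0 10.0 0.0
      vertex 2.9 2.9 0.0
      vertex 2.9 2.9 19.0
    endloop
  endfacet
  facet normal -0.9258 -0.3781 0.0000
    outer loop
      vertex 0.0 10.0 0.0
      vertex 2.9 2.9 19.0
      vertex 0.0 10.0 19.0
    endloop
  endfacet
  facet normal -0.3781 -0.9258 0.0000
    outer loop
      vertex 2.9 2.9 0.0
      vertex 10.0 0.0 0.0
      vertex 10.0 0.0 19.0
    endloop
  endfacet
  facet normal -0.3781 -0.9258 0.0000
    outer loop
      vertex 2.9 2.9 0.0
      vertex 10.0 0.0 19.0
      vertex 2.9 2.9 19.0
    endloop
  endfacet
  facet normal 0.3781 -0.9258 0.0000
    outer loop
      vertex 10.0 0.0 0.0
      vertex 17.1 2.9 0.0
      vertex 17.1 2.9 19.0
    endloop
  endfacet
  facet normal 0.3781 -0.9258 0.0000
    outer loop
      vertex 10.0 0.0 0.0
      vertex 17.1 2.9 19.0
      vertex 10.0 0.0 19.0
    endloop
  endfacet
  facet normal 0.9258 -0.3781 0.0000
    outer loop
      vertex 17.1 2.9 0.0
      vertex 20.0 10.0 0.0
      vertex 20.0 10.0 19.0
    endloop
  endfacet
  facet normal 0.9258 -0.3781 0.0000
    outer loop
      vertex 17.1 2.9 0.0
      vertex 20.0 10.0 19.0
      vertex 17.1 2.9 19.0
    endloop
  endfacet
endsolid part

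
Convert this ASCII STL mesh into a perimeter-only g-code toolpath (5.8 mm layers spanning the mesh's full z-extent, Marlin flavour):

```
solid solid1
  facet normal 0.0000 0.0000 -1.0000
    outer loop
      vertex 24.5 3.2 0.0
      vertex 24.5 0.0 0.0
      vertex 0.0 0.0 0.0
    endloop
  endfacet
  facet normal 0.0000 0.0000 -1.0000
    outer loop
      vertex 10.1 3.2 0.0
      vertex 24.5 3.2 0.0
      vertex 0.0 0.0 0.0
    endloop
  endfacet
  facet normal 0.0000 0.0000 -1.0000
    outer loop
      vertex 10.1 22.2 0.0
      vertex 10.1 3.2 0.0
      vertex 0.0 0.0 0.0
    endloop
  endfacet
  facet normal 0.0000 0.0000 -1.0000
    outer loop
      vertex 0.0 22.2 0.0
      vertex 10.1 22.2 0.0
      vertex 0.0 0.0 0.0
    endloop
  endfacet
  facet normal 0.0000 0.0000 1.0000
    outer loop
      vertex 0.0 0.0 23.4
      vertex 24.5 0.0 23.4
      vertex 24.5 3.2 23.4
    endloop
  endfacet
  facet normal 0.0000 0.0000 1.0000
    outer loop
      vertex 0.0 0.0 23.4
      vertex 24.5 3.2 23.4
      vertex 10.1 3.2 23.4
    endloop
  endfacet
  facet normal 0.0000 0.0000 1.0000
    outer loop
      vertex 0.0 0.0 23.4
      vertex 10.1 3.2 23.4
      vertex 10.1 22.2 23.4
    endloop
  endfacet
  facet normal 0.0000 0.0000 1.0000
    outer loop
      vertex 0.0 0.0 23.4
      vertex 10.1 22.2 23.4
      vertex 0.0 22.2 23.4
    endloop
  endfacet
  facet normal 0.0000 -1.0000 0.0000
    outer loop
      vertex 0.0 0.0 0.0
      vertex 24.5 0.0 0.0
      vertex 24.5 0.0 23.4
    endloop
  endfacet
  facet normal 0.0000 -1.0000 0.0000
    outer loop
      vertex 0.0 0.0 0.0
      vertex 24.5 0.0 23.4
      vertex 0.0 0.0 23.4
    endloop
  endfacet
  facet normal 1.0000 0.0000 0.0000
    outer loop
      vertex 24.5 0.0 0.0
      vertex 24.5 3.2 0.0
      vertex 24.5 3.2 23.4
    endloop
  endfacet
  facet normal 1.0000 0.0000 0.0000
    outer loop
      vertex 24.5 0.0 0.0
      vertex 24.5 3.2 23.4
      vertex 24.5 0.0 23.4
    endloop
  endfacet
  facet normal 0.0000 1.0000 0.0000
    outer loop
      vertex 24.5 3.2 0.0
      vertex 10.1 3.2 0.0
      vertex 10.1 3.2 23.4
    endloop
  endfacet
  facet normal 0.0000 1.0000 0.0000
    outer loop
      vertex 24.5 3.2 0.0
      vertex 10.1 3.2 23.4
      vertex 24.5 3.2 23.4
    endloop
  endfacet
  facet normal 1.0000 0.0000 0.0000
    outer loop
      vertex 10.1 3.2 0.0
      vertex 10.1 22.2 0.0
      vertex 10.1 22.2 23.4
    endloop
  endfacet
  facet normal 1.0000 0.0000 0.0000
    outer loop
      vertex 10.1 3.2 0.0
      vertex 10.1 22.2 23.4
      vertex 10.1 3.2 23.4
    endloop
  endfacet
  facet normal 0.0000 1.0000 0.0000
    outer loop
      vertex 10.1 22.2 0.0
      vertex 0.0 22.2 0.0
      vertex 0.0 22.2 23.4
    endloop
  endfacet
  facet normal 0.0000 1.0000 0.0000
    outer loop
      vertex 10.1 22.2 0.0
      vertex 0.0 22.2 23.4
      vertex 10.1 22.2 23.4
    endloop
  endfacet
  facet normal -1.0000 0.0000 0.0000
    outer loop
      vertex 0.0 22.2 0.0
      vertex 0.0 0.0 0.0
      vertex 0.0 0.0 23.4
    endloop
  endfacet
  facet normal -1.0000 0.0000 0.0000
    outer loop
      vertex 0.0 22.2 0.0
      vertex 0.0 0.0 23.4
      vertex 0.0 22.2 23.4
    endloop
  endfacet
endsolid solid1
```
; perimeter-only toolpath
G21 ; units = mm
G90 ; absolute positioning
G28 ; home
; layer 1
G0 Z5.8
G0 X0.0 Y0.0
G1 X24.5 Y0.0
G1 X24.5 Y3.2
G1 X10.1 Y3.2
G1 X10.1 Y22.2
G1 X0.0 Y22.2
G1 X0.0 Y0.0
; layer 2
G0 Z11.7
G0 X0.0 Y0.0
G1 X24.5 Y0.0
G1 X24.5 Y3.2
G1 X10.1 Y3.2
G1 X10.1 Y22.2
G1 X0.0 Y22.2
G1 X0.0 Y0.0
; layer 3
G0 Z17.5
G0 X0.0 Y0.0
G1 X24.5 Y0.0
G1 X24.5 Y3.2
G1 X10.1 Y3.2
G1 X10.1 Y22.2
G1 X0.0 Y22.2
G1 X0.0 Y0.0
; layer 4
G0 Z23.4
G0 X0.0 Y0.0
G1 X24.5 Y0.0
G1 X24.5 Y3.2
G1 X10.1 Y3.2
G1 X10.1 Y22.2
G1 X0.0 Y22.2
G1 X0.0 Y0.0
M2 ; end

The solid is an L-shaped prism: outer 24.5 × 22.2 mm, arm thicknesses ≈ 3.2 mm (horizontal) and 10.1 mm (vertical), extruded 23.4 mm in z. Slicing at Δz = 5.8 mm — 4 equal slices spanning the solid's height, so layer i sits at z = i·h/4 — gives 4 non-empty perimeters. Each is a 6-segment closed polygon; G0 lifts to the layer z and rapids to the start vertex, then G1 traces the edges.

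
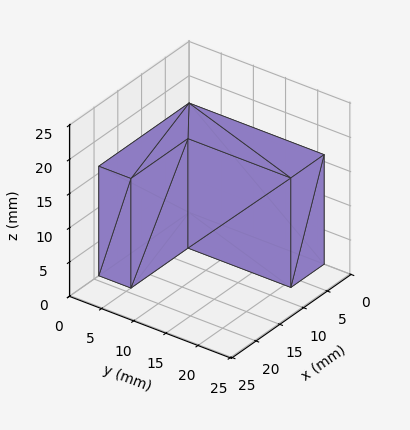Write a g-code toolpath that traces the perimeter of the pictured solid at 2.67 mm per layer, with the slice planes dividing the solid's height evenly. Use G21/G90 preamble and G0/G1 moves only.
Reading the render: the shape is an L-shaped prism: outer 19 × 21 mm, arm thicknesses ≈ 5 mm (horizontal) and 7 mm (vertical), extruded 16 mm in z (dimensions read to the nearest mm from the axis ticks). For the g-code, the solid's height is divided into equal slices at the stated Δz and each level perimeter traced with G1 moves after a G0 lift.

; perimeter-only toolpath
G21 ; units = mm
G90 ; absolute positioning
G28 ; home
; layer 1
G0 Z2.67
G0 X0.00 Y0.00
G1 X19.00 Y0.00
G1 X19.00 Y5.00
G1 X7.00 Y5.00
G1 X7.00 Y21.00
G1 X0.00 Y21.00
G1 X0.00 Y0.00
; layer 2
G0 Z5.33
G0 X0.00 Y0.00
G1 X19.00 Y0.00
G1 X19.00 Y5.00
G1 X7.00 Y5.00
G1 X7.00 Y21.00
G1 X0.00 Y21.00
G1 X0.00 Y0.00
; layer 3
G0 Z8.00
G0 X0.00 Y0.00
G1 X19.00 Y0.00
G1 X19.00 Y5.00
G1 X7.00 Y5.00
G1 X7.00 Y21.00
G1 X0.00 Y21.00
G1 X0.00 Y0.00
; layer 4
G0 Z10.67
G0 X0.00 Y0.00
G1 X19.00 Y0.00
G1 X19.00 Y5.00
G1 X7.00 Y5.00
G1 X7.00 Y21.00
G1 X0.00 Y21.00
G1 X0.00 Y0.00
; layer 5
G0 Z13.33
G0 X0.00 Y0.00
G1 X19.00 Y0.00
G1 X19.00 Y5.00
G1 X7.00 Y5.00
G1 X7.00 Y21.00
G1 X0.00 Y21.00
G1 X0.00 Y0.00
; layer 6
G0 Z16.00
G0 X0.00 Y0.00
G1 X19.00 Y0.00
G1 X19.00 Y5.00
G1 X7.00 Y5.00
G1 X7.00 Y21.00
G1 X0.00 Y21.00
G1 X0.00 Y0.00
M2 ; end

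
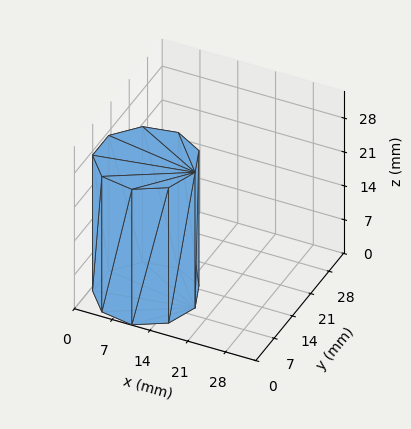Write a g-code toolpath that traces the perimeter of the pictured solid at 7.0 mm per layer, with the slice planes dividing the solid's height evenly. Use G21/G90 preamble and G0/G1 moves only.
Reading the render: the shape is a regular 9-sided prism (a cylinder approximated with 9 flat sides), circumscribed radius ≈ 9 mm, height ≈ 28 mm (dimensions read to the nearest mm from the axis ticks). For the g-code, the solid's height is divided into equal slices at the stated Δz and each level perimeter traced with G1 moves after a G0 lift.

; perimeter-only toolpath
G21 ; units = mm
G90 ; absolute positioning
G28 ; home
; layer 1
G0 Z7.0
G0 X18.0 Y9.0
G1 X15.9 Y14.8
G1 X10.6 Y17.9
G1 X4.5 Y16.8
G1 X0.5 Y12.1
G1 X0.5 Y5.9
G1 X4.5 Y1.2
G1 X10.6 Y0.1
G1 X15.9 Y3.2
G1 X18.0 Y9.0
; layer 2
G0 Z14.0
G0 X18.0 Y9.0
G1 X15.9 Y14.8
G1 X10.6 Y17.9
G1 X4.5 Y16.8
G1 X0.5 Y12.1
G1 X0.5 Y5.9
G1 X4.5 Y1.2
G1 X10.6 Y0.1
G1 X15.9 Y3.2
G1 X18.0 Y9.0
; layer 3
G0 Z21.0
G0 X18.0 Y9.0
G1 X15.9 Y14.8
G1 X10.6 Y17.9
G1 X4.5 Y16.8
G1 X0.5 Y12.1
G1 X0.5 Y5.9
G1 X4.5 Y1.2
G1 X10.6 Y0.1
G1 X15.9 Y3.2
G1 X18.0 Y9.0
; layer 4
G0 Z28.0
G0 X18.0 Y9.0
G1 X15.9 Y14.8
G1 X10.6 Y17.9
G1 X4.5 Y16.8
G1 X0.5 Y12.1
G1 X0.5 Y5.9
G1 X4.5 Y1.2
G1 X10.6 Y0.1
G1 X15.9 Y3.2
G1 X18.0 Y9.0
M2 ; end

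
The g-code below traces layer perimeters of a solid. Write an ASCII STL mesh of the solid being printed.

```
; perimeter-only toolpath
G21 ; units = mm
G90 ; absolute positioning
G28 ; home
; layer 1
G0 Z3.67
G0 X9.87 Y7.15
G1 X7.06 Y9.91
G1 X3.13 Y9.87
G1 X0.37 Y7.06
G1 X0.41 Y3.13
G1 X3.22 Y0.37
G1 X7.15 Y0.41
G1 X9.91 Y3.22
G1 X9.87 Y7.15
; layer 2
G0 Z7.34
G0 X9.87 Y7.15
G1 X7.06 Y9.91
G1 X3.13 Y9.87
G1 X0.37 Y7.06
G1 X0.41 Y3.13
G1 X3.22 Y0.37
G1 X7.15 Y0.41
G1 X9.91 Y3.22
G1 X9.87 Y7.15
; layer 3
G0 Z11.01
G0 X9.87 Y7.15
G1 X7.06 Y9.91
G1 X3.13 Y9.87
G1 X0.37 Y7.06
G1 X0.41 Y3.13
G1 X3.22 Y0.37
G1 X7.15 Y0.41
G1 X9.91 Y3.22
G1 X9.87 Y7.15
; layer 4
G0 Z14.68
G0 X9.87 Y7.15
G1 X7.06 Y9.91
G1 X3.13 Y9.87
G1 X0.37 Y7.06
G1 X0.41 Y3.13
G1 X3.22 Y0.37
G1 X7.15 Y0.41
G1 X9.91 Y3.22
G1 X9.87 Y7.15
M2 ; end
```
solid part
  facet normal 0.0000 0.0000 -1.0000
    outer loop
      vertex 3.13 9.87 0.00
      vertex 7.06 9.91 0.00
      vertex 9.87 7.15 0.00
    endloop
  endfacet
  facet normal 0.0000 0.0000 -1.0000
    outer loop
      vertex 0.37 7.06 0.00
      vertex 3.13 9.87 0.00
      vertex 9.87 7.15 0.00
    endloop
  endfacet
  facet normal 0.0000 0.0000 -1.0000
    outer loop
      vertex 0.41 3.13 0.00
      vertex 0.37 7.06 0.00
      vertex 9.87 7.15 0.00
    endloop
  endfacet
  facet normal 0.0000 0.0000 -1.0000
    outer loop
      vertex 3.22 0.37 0.00
      vertex 0.41 3.13 0.00
      vertex 9.87 7.15 0.00
    endloop
  endfacet
  facet normal 0.0000 0.0000 -1.0000
    outer loop
      vertex 7.15 0.41 0.00
      vertex 3.22 0.37 0.00
      vertex 9.87 7.15 0.00
    endloop
  endfacet
  facet normal 0.0000 0.0000 -1.0000
    outer loop
      vertex 9.91 3.22 0.00
      vertex 7.15 0.41 0.00
      vertex 9.87 7.15 0.00
    endloop
  endfacet
  facet normal 0.0000 0.0000 1.0000
    outer loop
      vertex 9.87 7.15 14.68
      vertex 7.06 9.91 14.68
      vertex 3.13 9.87 14.68
    endloop
  endfacet
  facet normal 0.0000 0.0000 1.0000
    outer loop
      vertex 9.87 7.15 14.68
      vertex 3.13 9.87 14.68
      vertex 0.37 7.06 14.68
    endloop
  endfacet
  facet normal 0.0000 0.0000 1.0000
    outer loop
      vertex 9.87 7.15 14.68
      vertex 0.37 7.06 14.68
      vertex 0.41 3.13 14.68
    endloop
  endfacet
  facet normal 0.0000 0.0000 1.0000
    outer loop
      vertex 9.87 7.15 14.68
      vertex 0.41 3.13 14.68
      vertex 3.22 0.37 14.68
    endloop
  endfacet
  facet normal 0.0000 0.0000 1.0000
    outer loop
      vertex 9.87 7.15 14.68
      vertex 3.22 0.37 14.68
      vertex 7.15 0.41 14.68
    endloop
  endfacet
  facet normal 0.0000 0.0000 1.0000
    outer loop
      vertex 9.87 7.15 14.68
      vertex 7.15 0.41 14.68
      vertex 9.91 3.22 14.68
    endloop
  endfacet
  facet normal 0.7007 0.7134 0.0000
    outer loop
      vertex 9.87 7.15 0.00
      vertex 7.06 9.91 0.00
      vertex 7.06 9.91 14.68
    endloop
  endfacet
  facet normal 0.7007 0.7134 0.0000
    outer loop
      vertex 9.87 7.15 0.00
      vertex 7.06 9.91 14.68
      vertex 9.87 7.15 14.68
    endloop
  endfacet
  facet normal -0.0102 0.9999 0.0000
    outer loop
      vertex 7.06 9.91 0.00
      vertex 3.13 9.87 0.00
      vertex 3.13 9.87 14.68
    endloop
  endfacet
  facet normal -0.0102 0.9999 0.0000
    outer loop
      vertex 7.06 9.91 0.00
      vertex 3.13 9.87 14.68
      vertex 7.06 9.91 14.68
    endloop
  endfacet
  facet normal -0.7134 0.7007 0.0000
    outer loop
      vertex 3.13 9.87 0.00
      vertex 0.37 7.06 0.00
      vertex 0.37 7.06 14.68
    endloop
  endfacet
  facet normal -0.7134 0.7007 0.0000
    outer loop
      vertex 3.13 9.87 0.00
      vertex 0.37 7.06 14.68
      vertex 3.13 9.87 14.68
    endloop
  endfacet
  facet normal -0.9999 -0.0102 0.0000
    outer loop
      vertex 0.37 7.06 0.00
      vertex 0.41 3.13 0.00
      vertex 0.41 3.13 14.68
    endloop
  endfacet
  facet normal -0.9999 -0.0102 0.0000
    outer loop
      vertex 0.37 7.06 0.00
      vertex 0.41 3.13 14.68
      vertex 0.37 7.06 14.68
    endloop
  endfacet
  facet normal -0.7007 -0.7134 0.0000
    outer loop
      vertex 0.41 3.13 0.00
      vertex 3.22 0.37 0.00
      vertex 3.22 0.37 14.68
    endloop
  endfacet
  facet normal -0.7007 -0.7134 0.0000
    outer loop
      vertex 0.41 3.13 0.00
      vertex 3.22 0.37 14.68
      vertex 0.41 3.13 14.68
    endloop
  endfacet
  facet normal 0.0102 -0.9999 0.0000
    outer loop
      vertex 3.22 0.37 0.00
      vertex 7.15 0.41 0.00
      vertex 7.15 0.41 14.68
    endloop
  endfacet
  facet normal 0.0102 -0.9999 0.0000
    outer loop
      vertex 3.22 0.37 0.00
      vertex 7.15 0.41 14.68
      vertex 3.22 0.37 14.68
    endloop
  endfacet
  facet normal 0.7134 -0.7007 0.0000
    outer loop
      vertex 7.15 0.41 0.00
      vertex 9.91 3.22 0.00
      vertex 9.91 3.22 14.68
    endloop
  endfacet
  facet normal 0.7134 -0.7007 0.0000
    outer loop
      vertex 7.15 0.41 0.00
      vertex 9.91 3.22 14.68
      vertex 7.15 0.41 14.68
    endloop
  endfacet
  facet normal 0.9999 0.0102 0.0000
    outer loop
      vertex 9.91 3.22 0.00
      vertex 9.87 7.15 0.00
      vertex 9.87 7.15 14.68
    endloop
  endfacet
  facet normal 0.9999 0.0102 0.0000
    outer loop
      vertex 9.91 3.22 0.00
      vertex 9.87 7.15 14.68
      vertex 9.91 3.22 14.68
    endloop
  endfacet
endsolid part

The G0 Z moves step by Δz≈3.67 mm. Every layer's G1 loop is the same polygon, so the solid is a straight extrusion of it from z=0 to z≈14.7. Closing with flat bottom and top caps and triangulating gives 28 facets — a regular 8-sided prism (a cylinder approximated with 8 flat sides), circumscribed radius ≈ 5.14 mm, height ≈ 14.7 mm.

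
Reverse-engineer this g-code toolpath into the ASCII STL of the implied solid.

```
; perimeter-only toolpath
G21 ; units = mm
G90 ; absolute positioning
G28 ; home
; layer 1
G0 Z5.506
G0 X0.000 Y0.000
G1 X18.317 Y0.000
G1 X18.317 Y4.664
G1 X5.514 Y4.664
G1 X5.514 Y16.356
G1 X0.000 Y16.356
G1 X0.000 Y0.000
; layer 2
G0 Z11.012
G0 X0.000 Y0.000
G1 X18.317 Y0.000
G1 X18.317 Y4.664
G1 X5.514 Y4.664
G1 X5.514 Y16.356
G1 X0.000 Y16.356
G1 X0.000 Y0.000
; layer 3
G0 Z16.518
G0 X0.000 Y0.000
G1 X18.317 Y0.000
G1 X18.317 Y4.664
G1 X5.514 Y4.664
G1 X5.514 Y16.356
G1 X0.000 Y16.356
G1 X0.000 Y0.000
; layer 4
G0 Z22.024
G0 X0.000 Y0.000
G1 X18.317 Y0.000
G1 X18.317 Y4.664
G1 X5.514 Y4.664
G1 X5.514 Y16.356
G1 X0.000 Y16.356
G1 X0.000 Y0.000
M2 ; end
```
solid part
  facet normal 0.0000 0.0000 -1.0000
    outer loop
      vertex 18.317 4.664 0.000
      vertex 18.317 0.000 0.000
      vertex 0.000 0.000 0.000
    endloop
  endfacet
  facet normal 0.0000 0.0000 -1.0000
    outer loop
      vertex 5.514 4.664 0.000
      vertex 18.317 4.664 0.000
      vertex 0.000 0.000 0.000
    endloop
  endfacet
  facet normal 0.0000 0.0000 -1.0000
    outer loop
      vertex 5.514 16.356 0.000
      vertex 5.514 4.664 0.000
      vertex 0.000 0.000 0.000
    endloop
  endfacet
  facet normal 0.0000 0.0000 -1.0000
    outer loop
      vertex 0.000 16.356 0.000
      vertex 5.514 16.356 0.000
      vertex 0.000 0.000 0.000
    endloop
  endfacet
  facet normal 0.0000 0.0000 1.0000
    outer loop
      vertex 0.000 0.000 22.024
      vertex 18.317 0.000 22.024
      vertex 18.317 4.664 22.024
    endloop
  endfacet
  facet normal 0.0000 0.0000 1.0000
    outer loop
      vertex 0.000 0.000 22.024
      vertex 18.317 4.664 22.024
      vertex 5.514 4.664 22.024
    endloop
  endfacet
  facet normal 0.0000 0.0000 1.0000
    outer loop
      vertex 0.000 0.000 22.024
      vertex 5.514 4.664 22.024
      vertex 5.514 16.356 22.024
    endloop
  endfacet
  facet normal 0.0000 0.0000 1.0000
    outer loop
      vertex 0.000 0.000 22.024
      vertex 5.514 16.356 22.024
      vertex 0.000 16.356 22.024
    endloop
  endfacet
  facet normal 0.0000 -1.0000 0.0000
    outer loop
      vertex 0.000 0.000 0.000
      vertex 18.317 0.000 0.000
      vertex 18.317 0.000 22.024
    endloop
  endfacet
  facet normal 0.0000 -1.0000 0.0000
    outer loop
      vertex 0.000 0.000 0.000
      vertex 18.317 0.000 22.024
      vertex 0.000 0.000 22.024
    endloop
  endfacet
  facet normal 1.0000 0.0000 0.0000
    outer loop
      vertex 18.317 0.000 0.000
      vertex 18.317 4.664 0.000
      vertex 18.317 4.664 22.024
    endloop
  endfacet
  facet normal 1.0000 0.0000 0.0000
    outer loop
      vertex 18.317 0.000 0.000
      vertex 18.317 4.664 22.024
      vertex 18.317 0.000 22.024
    endloop
  endfacet
  facet normal 0.0000 1.0000 0.0000
    outer loop
      vertex 18.317 4.664 0.000
      vertex 5.514 4.664 0.000
      vertex 5.514 4.664 22.024
    endloop
  endfacet
  facet normal 0.0000 1.0000 0.0000
    outer loop
      vertex 18.317 4.664 0.000
      vertex 5.514 4.664 22.024
      vertex 18.317 4.664 22.024
    endloop
  endfacet
  facet normal 1.0000 0.0000 0.0000
    outer loop
      vertex 5.514 4.664 0.000
      vertex 5.514 16.356 0.000
      vertex 5.514 16.356 22.024
    endloop
  endfacet
  facet normal 1.0000 0.0000 0.0000
    outer loop
      vertex 5.514 4.664 0.000
      vertex 5.514 16.356 22.024
      vertex 5.514 4.664 22.024
    endloop
  endfacet
  facet normal 0.0000 1.0000 0.0000
    outer loop
      vertex 5.514 16.356 0.000
      vertex 0.000 16.356 0.000
      vertex 0.000 16.356 22.024
    endloop
  endfacet
  facet normal 0.0000 1.0000 0.0000
    outer loop
      vertex 5.514 16.356 0.000
      vertex 0.000 16.356 22.024
      vertex 5.514 16.356 22.024
    endloop
  endfacet
  facet normal -1.0000 0.0000 0.0000
    outer loop
      vertex 0.000 16.356 0.000
      vertex 0.000 0.000 0.000
      vertex 0.000 0.000 22.024
    endloop
  endfacet
  facet normal -1.0000 0.0000 0.0000
    outer loop
      vertex 0.000 16.356 0.000
      vertex 0.000 0.000 22.024
      vertex 0.000 16.356 22.024
    endloop
  endfacet
endsolid part

The G0 Z moves step by Δz≈5.506 mm. Every layer's G1 loop is the same polygon, so the solid is a straight extrusion of it from z=0 to z≈22. Closing with flat bottom and top caps and triangulating gives 20 facets — an L-shaped prism: outer 18.3 × 16.4 mm, arm thicknesses ≈ 4.66 mm (horizontal) and 5.51 mm (vertical), extruded 22 mm in z.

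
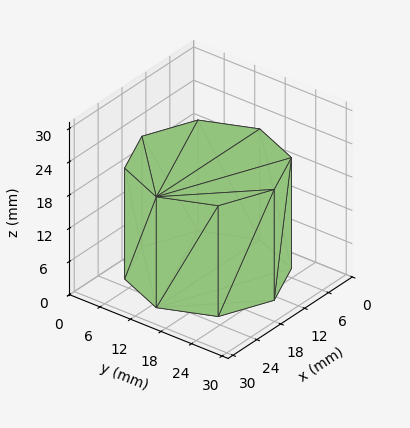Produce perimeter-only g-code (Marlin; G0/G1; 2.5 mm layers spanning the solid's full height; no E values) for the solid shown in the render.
Reading the render: the shape is a regular 8-sided prism (a cylinder approximated with 8 flat sides), circumscribed radius ≈ 13 mm, height ≈ 20 mm (dimensions read to the nearest mm from the axis ticks). For the g-code, the solid's height is divided into equal slices at the stated Δz and each level perimeter traced with G1 moves after a G0 lift.

; perimeter-only toolpath
G21 ; units = mm
G90 ; absolute positioning
G28 ; home
; layer 1
G0 Z2.5
G0 X26.0 Y13.0
G1 X22.2 Y22.2
G1 X13.0 Y26.0
G1 X3.8 Y22.2
G1 X0.0 Y13.0
G1 X3.8 Y3.8
G1 X13.0 Y0.0
G1 X22.2 Y3.8
G1 X26.0 Y13.0
; layer 2
G0 Z5.0
G0 X26.0 Y13.0
G1 X22.2 Y22.2
G1 X13.0 Y26.0
G1 X3.8 Y22.2
G1 X0.0 Y13.0
G1 X3.8 Y3.8
G1 X13.0 Y0.0
G1 X22.2 Y3.8
G1 X26.0 Y13.0
; layer 3
G0 Z7.5
G0 X26.0 Y13.0
G1 X22.2 Y22.2
G1 X13.0 Y26.0
G1 X3.8 Y22.2
G1 X0.0 Y13.0
G1 X3.8 Y3.8
G1 X13.0 Y0.0
G1 X22.2 Y3.8
G1 X26.0 Y13.0
; layer 4
G0 Z10.0
G0 X26.0 Y13.0
G1 X22.2 Y22.2
G1 X13.0 Y26.0
G1 X3.8 Y22.2
G1 X0.0 Y13.0
G1 X3.8 Y3.8
G1 X13.0 Y0.0
G1 X22.2 Y3.8
G1 X26.0 Y13.0
; layer 5
G0 Z12.5
G0 X26.0 Y13.0
G1 X22.2 Y22.2
G1 X13.0 Y26.0
G1 X3.8 Y22.2
G1 X0.0 Y13.0
G1 X3.8 Y3.8
G1 X13.0 Y0.0
G1 X22.2 Y3.8
G1 X26.0 Y13.0
; layer 6
G0 Z15.0
G0 X26.0 Y13.0
G1 X22.2 Y22.2
G1 X13.0 Y26.0
G1 X3.8 Y22.2
G1 X0.0 Y13.0
G1 X3.8 Y3.8
G1 X13.0 Y0.0
G1 X22.2 Y3.8
G1 X26.0 Y13.0
; layer 7
G0 Z17.5
G0 X26.0 Y13.0
G1 X22.2 Y22.2
G1 X13.0 Y26.0
G1 X3.8 Y22.2
G1 X0.0 Y13.0
G1 X3.8 Y3.8
G1 X13.0 Y0.0
G1 X22.2 Y3.8
G1 X26.0 Y13.0
; layer 8
G0 Z20.0
G0 X26.0 Y13.0
G1 X22.2 Y22.2
G1 X13.0 Y26.0
G1 X3.8 Y22.2
G1 X0.0 Y13.0
G1 X3.8 Y3.8
G1 X13.0 Y0.0
G1 X22.2 Y3.8
G1 X26.0 Y13.0
M2 ; end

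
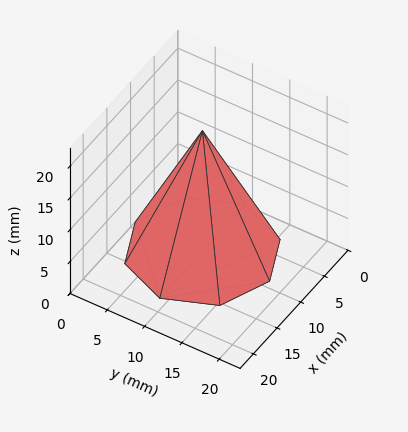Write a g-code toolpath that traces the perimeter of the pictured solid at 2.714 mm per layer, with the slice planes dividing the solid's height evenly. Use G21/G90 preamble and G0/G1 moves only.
Reading the render: the shape is a regular 8-sided pyramid, base circumscribed radius ≈ 9 mm, apex at z ≈ 19 mm (dimensions read to the nearest mm from the axis ticks). For the g-code, the solid's height is divided into equal slices at the stated Δz and each level perimeter traced with G1 moves after a G0 lift.

; perimeter-only toolpath
G21 ; units = mm
G90 ; absolute positioning
G28 ; home
; layer 1
G0 Z2.714
G0 X16.714 Y9.000
G1 X14.455 Y14.455
G1 X9.000 Y16.714
G1 X3.545 Y14.455
G1 X1.286 Y9.000
G1 X3.545 Y3.545
G1 X9.000 Y1.286
G1 X14.455 Y3.545
G1 X16.714 Y9.000
; layer 2
G0 Z5.429
G0 X15.429 Y9.000
G1 X13.546 Y13.546
G1 X9.000 Y15.429
G1 X4.454 Y13.546
G1 X2.571 Y9.000
G1 X4.454 Y4.454
G1 X9.000 Y2.571
G1 X13.546 Y4.454
G1 X15.429 Y9.000
; layer 3
G0 Z8.143
G0 X14.143 Y9.000
G1 X12.637 Y12.637
G1 X9.000 Y14.143
G1 X5.363 Y12.637
G1 X3.857 Y9.000
G1 X5.363 Y5.363
G1 X9.000 Y3.857
G1 X12.637 Y5.363
G1 X14.143 Y9.000
; layer 4
G0 Z10.857
G0 X12.857 Y9.000
G1 X11.727 Y11.727
G1 X9.000 Y12.857
G1 X6.273 Y11.727
G1 X5.143 Y9.000
G1 X6.273 Y6.273
G1 X9.000 Y5.143
G1 X11.727 Y6.273
G1 X12.857 Y9.000
; layer 5
G0 Z13.571
G0 X11.571 Y9.000
G1 X10.818 Y10.818
G1 X9.000 Y11.571
G1 X7.182 Y10.818
G1 X6.429 Y9.000
G1 X7.182 Y7.182
G1 X9.000 Y6.429
G1 X10.818 Y7.182
G1 X11.571 Y9.000
; layer 6
G0 Z16.286
G0 X10.286 Y9.000
G1 X9.909 Y9.909
G1 X9.000 Y10.286
G1 X8.091 Y9.909
G1 X7.714 Y9.000
G1 X8.091 Y8.091
G1 X9.000 Y7.714
G1 X9.909 Y8.091
G1 X10.286 Y9.000
M2 ; end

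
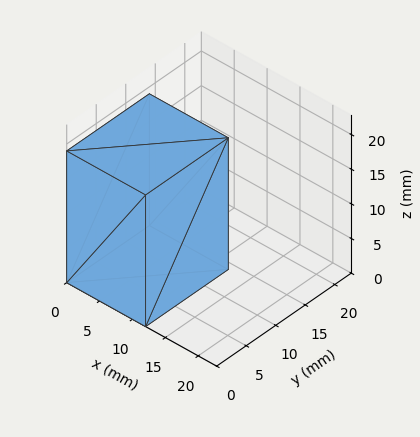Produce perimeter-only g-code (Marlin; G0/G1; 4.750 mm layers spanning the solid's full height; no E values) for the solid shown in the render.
Reading the render: the shape is a rectangular box, roughly 12 × 14 mm footprint and 19 mm tall (dimensions read to the nearest mm from the axis ticks). For the g-code, the solid's height is divided into equal slices at the stated Δz and each level perimeter traced with G1 moves after a G0 lift.

; perimeter-only toolpath
G21 ; units = mm
G90 ; absolute positioning
G28 ; home
; layer 1
G0 Z4.750
G0 X0.000 Y0.000
G1 X12.000 Y0.000
G1 X12.000 Y14.000
G1 X0.000 Y14.000
G1 X0.000 Y0.000
; layer 2
G0 Z9.500
G0 X0.000 Y0.000
G1 X12.000 Y0.000
G1 X12.000 Y14.000
G1 X0.000 Y14.000
G1 X0.000 Y0.000
; layer 3
G0 Z14.250
G0 X0.000 Y0.000
G1 X12.000 Y0.000
G1 X12.000 Y14.000
G1 X0.000 Y14.000
G1 X0.000 Y0.000
; layer 4
G0 Z19.000
G0 X0.000 Y0.000
G1 X12.000 Y0.000
G1 X12.000 Y14.000
G1 X0.000 Y14.000
G1 X0.000 Y0.000
M2 ; end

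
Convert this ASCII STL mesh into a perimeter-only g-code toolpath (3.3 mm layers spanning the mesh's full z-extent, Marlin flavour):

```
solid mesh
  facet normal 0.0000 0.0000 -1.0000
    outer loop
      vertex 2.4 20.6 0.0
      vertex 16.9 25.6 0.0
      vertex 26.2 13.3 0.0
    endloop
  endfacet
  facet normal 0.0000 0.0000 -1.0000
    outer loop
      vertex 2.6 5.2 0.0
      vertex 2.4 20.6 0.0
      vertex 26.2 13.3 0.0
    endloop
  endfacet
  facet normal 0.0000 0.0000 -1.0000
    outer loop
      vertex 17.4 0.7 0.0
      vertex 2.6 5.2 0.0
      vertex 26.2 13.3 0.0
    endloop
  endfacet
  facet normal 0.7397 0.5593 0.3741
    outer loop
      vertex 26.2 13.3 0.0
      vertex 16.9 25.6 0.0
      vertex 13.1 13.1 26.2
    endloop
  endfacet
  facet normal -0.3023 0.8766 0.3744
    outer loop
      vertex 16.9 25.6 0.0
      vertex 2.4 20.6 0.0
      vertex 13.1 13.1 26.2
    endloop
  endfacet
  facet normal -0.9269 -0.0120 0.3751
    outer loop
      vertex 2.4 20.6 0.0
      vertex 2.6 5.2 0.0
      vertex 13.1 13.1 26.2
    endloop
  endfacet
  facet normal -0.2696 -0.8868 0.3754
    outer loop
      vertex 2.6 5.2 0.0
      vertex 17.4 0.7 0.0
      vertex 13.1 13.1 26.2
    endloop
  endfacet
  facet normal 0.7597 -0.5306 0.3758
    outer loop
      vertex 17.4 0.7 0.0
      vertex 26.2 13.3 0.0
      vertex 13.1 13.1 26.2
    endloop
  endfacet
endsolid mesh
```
; perimeter-only toolpath
G21 ; units = mm
G90 ; absolute positioning
G28 ; home
; layer 1
G0 Z3.3
G0 X24.6 Y13.3
G1 X16.4 Y24.0
G1 X3.7 Y19.7
G1 X3.9 Y6.2
G1 X16.9 Y2.2
G1 X24.6 Y13.3
; layer 2
G0 Z6.5
G0 X22.9 Y13.3
G1 X15.9 Y22.5
G1 X5.1 Y18.7
G1 X5.2 Y7.2
G1 X16.3 Y3.8
G1 X22.9 Y13.3
; layer 3
G0 Z9.8
G0 X21.3 Y13.2
G1 X15.5 Y20.9
G1 X6.4 Y17.8
G1 X6.5 Y8.2
G1 X15.8 Y5.3
G1 X21.3 Y13.2
; layer 4
G0 Z13.1
G0 X19.6 Y13.2
G1 X15.0 Y19.4
G1 X7.8 Y16.9
G1 X7.8 Y9.2
G1 X15.2 Y6.9
G1 X19.6 Y13.2
; layer 5
G0 Z16.4
G0 X18.0 Y13.2
G1 X14.5 Y17.8
G1 X9.1 Y15.9
G1 X9.2 Y10.1
G1 X14.7 Y8.4
G1 X18.0 Y13.2
; layer 6
G0 Z19.6
G0 X16.4 Y13.1
G1 X14.0 Y16.2
G1 X10.4 Y15.0
G1 X10.5 Y11.1
G1 X14.2 Y10.0
G1 X16.4 Y13.1
; layer 7
G0 Z22.9
G0 X14.7 Y13.1
G1 X13.6 Y14.7
G1 X11.8 Y14.0
G1 X11.8 Y12.1
G1 X13.6 Y11.6
G1 X14.7 Y13.1
M2 ; end

The solid is a regular 5-sided pyramid, base circumscribed radius ≈ 13.1 mm, apex at z ≈ 26.2 mm. Slicing at Δz = 3.3 mm — 8 equal slices spanning the solid's height, so layer i sits at z = i·h/8 — gives 7 non-empty perimeters. Each is a 5-segment closed polygon; G0 lifts to the layer z and rapids to the start vertex, then G1 traces the edges. The cross-section shrinks linearly with z (the slice at the apex is degenerate and omitted).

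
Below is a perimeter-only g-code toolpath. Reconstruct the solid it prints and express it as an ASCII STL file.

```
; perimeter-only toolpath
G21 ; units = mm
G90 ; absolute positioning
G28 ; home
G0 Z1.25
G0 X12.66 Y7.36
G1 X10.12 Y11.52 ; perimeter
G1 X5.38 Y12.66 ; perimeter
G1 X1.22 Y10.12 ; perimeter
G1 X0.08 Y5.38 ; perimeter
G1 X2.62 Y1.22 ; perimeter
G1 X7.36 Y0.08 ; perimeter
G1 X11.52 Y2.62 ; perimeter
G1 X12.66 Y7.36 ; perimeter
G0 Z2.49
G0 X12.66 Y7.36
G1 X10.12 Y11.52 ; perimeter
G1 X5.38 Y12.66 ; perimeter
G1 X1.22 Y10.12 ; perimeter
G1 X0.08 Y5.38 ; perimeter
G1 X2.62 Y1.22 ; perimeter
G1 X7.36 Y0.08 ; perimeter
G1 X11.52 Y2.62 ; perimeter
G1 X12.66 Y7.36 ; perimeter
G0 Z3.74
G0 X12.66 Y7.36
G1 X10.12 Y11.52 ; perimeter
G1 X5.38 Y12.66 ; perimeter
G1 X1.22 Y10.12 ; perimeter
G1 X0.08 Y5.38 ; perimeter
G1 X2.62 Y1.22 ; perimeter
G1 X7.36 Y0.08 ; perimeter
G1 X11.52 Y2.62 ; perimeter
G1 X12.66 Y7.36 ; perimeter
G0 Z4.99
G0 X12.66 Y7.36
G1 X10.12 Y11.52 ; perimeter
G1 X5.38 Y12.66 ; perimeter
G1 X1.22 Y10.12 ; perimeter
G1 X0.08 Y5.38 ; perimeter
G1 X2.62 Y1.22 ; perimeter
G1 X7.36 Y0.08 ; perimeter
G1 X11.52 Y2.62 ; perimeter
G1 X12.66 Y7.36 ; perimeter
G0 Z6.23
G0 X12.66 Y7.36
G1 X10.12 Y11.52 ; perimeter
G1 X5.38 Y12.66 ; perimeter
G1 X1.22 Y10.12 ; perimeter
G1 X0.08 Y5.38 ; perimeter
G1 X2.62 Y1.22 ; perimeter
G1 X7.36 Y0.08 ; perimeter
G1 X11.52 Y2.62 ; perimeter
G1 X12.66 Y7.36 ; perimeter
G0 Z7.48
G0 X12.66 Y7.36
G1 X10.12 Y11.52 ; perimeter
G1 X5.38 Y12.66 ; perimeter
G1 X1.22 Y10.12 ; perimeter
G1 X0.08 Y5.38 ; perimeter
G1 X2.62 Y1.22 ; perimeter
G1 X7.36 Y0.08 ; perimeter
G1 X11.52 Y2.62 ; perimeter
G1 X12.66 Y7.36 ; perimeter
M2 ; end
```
solid part
  facet normal 0.0000 0.0000 -1.0000
    outer loop
      vertex 5.38 12.66 0.00
      vertex 10.12 11.52 0.00
      vertex 12.66 7.36 0.00
    endloop
  endfacet
  facet normal 0.0000 0.0000 -1.0000
    outer loop
      vertex 1.22 10.12 0.00
      vertex 5.38 12.66 0.00
      vertex 12.66 7.36 0.00
    endloop
  endfacet
  facet normal 0.0000 0.0000 -1.0000
    outer loop
      vertex 0.08 5.38 0.00
      vertex 1.22 10.12 0.00
      vertex 12.66 7.36 0.00
    endloop
  endfacet
  facet normal 0.0000 0.0000 -1.0000
    outer loop
      vertex 2.62 1.22 0.00
      vertex 0.08 5.38 0.00
      vertex 12.66 7.36 0.00
    endloop
  endfacet
  facet normal 0.0000 0.0000 -1.0000
    outer loop
      vertex 7.36 0.08 0.00
      vertex 2.62 1.22 0.00
      vertex 12.66 7.36 0.00
    endloop
  endfacet
  facet normal 0.0000 0.0000 -1.0000
    outer loop
      vertex 11.52 2.62 0.00
      vertex 7.36 0.08 0.00
      vertex 12.66 7.36 0.00
    endloop
  endfacet
  facet normal 0.0000 0.0000 1.0000
    outer loop
      vertex 12.66 7.36 7.48
      vertex 10.12 11.52 7.48
      vertex 5.38 12.66 7.48
    endloop
  endfacet
  facet normal 0.0000 0.0000 1.0000
    outer loop
      vertex 12.66 7.36 7.48
      vertex 5.38 12.66 7.48
      vertex 1.22 10.12 7.48
    endloop
  endfacet
  facet normal 0.0000 0.0000 1.0000
    outer loop
      vertex 12.66 7.36 7.48
      vertex 1.22 10.12 7.48
      vertex 0.08 5.38 7.48
    endloop
  endfacet
  facet normal 0.0000 0.0000 1.0000
    outer loop
      vertex 12.66 7.36 7.48
      vertex 0.08 5.38 7.48
      vertex 2.62 1.22 7.48
    endloop
  endfacet
  facet normal 0.0000 0.0000 1.0000
    outer loop
      vertex 12.66 7.36 7.48
      vertex 2.62 1.22 7.48
      vertex 7.36 0.08 7.48
    endloop
  endfacet
  facet normal 0.0000 0.0000 1.0000
    outer loop
      vertex 12.66 7.36 7.48
      vertex 7.36 0.08 7.48
      vertex 11.52 2.62 7.48
    endloop
  endfacet
  facet normal 0.8535 0.5211 0.0000
    outer loop
      vertex 12.66 7.36 0.00
      vertex 10.12 11.52 0.00
      vertex 10.12 11.52 7.48
    endloop
  endfacet
  facet normal 0.8535 0.5211 0.0000
    outer loop
      vertex 12.66 7.36 0.00
      vertex 10.12 11.52 7.48
      vertex 12.66 7.36 7.48
    endloop
  endfacet
  facet normal 0.2338 0.9723 0.0000
    outer loop
      vertex 10.12 11.52 0.00
      vertex 5.38 12.66 0.00
      vertex 5.38 12.66 7.48
    endloop
  endfacet
  facet normal 0.2338 0.9723 0.0000
    outer loop
      vertex 10.12 11.52 0.00
      vertex 5.38 12.66 7.48
      vertex 10.12 11.52 7.48
    endloop
  endfacet
  facet normal -0.5211 0.8535 0.0000
    outer loop
      vertex 5.38 12.66 0.00
      vertex 1.22 10.12 0.00
      vertex 1.22 10.12 7.48
    endloop
  endfacet
  facet normal -0.5211 0.8535 0.0000
    outer loop
      vertex 5.38 12.66 0.00
      vertex 1.22 10.12 7.48
      vertex 5.38 12.66 7.48
    endloop
  endfacet
  facet normal -0.9723 0.2338 0.0000
    outer loop
      vertex 1.22 10.12 0.00
      vertex 0.08 5.38 0.00
      vertex 0.08 5.38 7.48
    endloop
  endfacet
  facet normal -0.9723 0.2338 0.0000
    outer loop
      vertex 1.22 10.12 0.00
      vertex 0.08 5.38 7.48
      vertex 1.22 10.12 7.48
    endloop
  endfacet
  facet normal -0.8535 -0.5211 0.0000
    outer loop
      vertex 0.08 5.38 0.00
      vertex 2.62 1.22 0.00
      vertex 2.62 1.22 7.48
    endloop
  endfacet
  facet normal -0.8535 -0.5211 0.0000
    outer loop
      vertex 0.08 5.38 0.00
      vertex 2.62 1.22 7.48
      vertex 0.08 5.38 7.48
    endloop
  endfacet
  facet normal -0.2338 -0.9723 0.0000
    outer loop
      vertex 2.62 1.22 0.00
      vertex 7.36 0.08 0.00
      vertex 7.36 0.08 7.48
    endloop
  endfacet
  facet normal -0.2338 -0.9723 0.0000
    outer loop
      vertex 2.62 1.22 0.00
      vertex 7.36 0.08 7.48
      vertex 2.62 1.22 7.48
    endloop
  endfacet
  facet normal 0.5211 -0.8535 0.0000
    outer loop
      vertex 7.36 0.08 0.00
      vertex 11.52 2.62 0.00
      vertex 11.52 2.62 7.48
    endloop
  endfacet
  facet normal 0.5211 -0.8535 0.0000
    outer loop
      vertex 7.36 0.08 0.00
      vertex 11.52 2.62 7.48
      vertex 7.36 0.08 7.48
    endloop
  endfacet
  facet normal 0.9723 -0.2338 0.0000
    outer loop
      vertex 11.52 2.62 0.00
      vertex 12.66 7.36 0.00
      vertex 12.66 7.36 7.48
    endloop
  endfacet
  facet normal 0.9723 -0.2338 0.0000
    outer loop
      vertex 11.52 2.62 0.00
      vertex 12.66 7.36 7.48
      vertex 11.52 2.62 7.48
    endloop
  endfacet
endsolid part

The G0 Z moves step by Δz≈1.25 mm. Every layer's G1 loop is the same polygon, so the solid is a straight extrusion of it from z=0 to z≈7.48. Closing with flat bottom and top caps and triangulating gives 28 facets — a regular 8-sided prism (a cylinder approximated with 8 flat sides), circumscribed radius ≈ 6.37 mm, height ≈ 7.48 mm.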